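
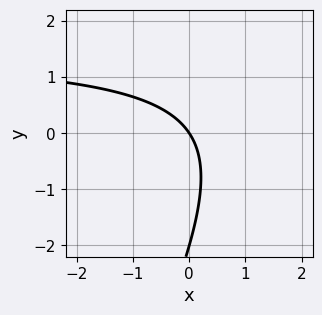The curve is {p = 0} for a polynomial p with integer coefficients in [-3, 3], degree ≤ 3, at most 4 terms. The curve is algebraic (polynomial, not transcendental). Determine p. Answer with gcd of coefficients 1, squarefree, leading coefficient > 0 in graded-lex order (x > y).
1. Degree: no degree-1 curve has this shape, so deg p = 2.
2. Reading off the gridlines: it meets the x-axis at x = 0 (among the integer gridlines); among the integer gridlines, it crosses the y-axis at y ∈ {-2, 0}.
3. Together with the visible shape, these determine p as stated.

2*x*y - y^2 - 3*x - 2*y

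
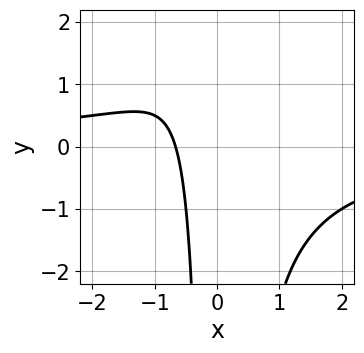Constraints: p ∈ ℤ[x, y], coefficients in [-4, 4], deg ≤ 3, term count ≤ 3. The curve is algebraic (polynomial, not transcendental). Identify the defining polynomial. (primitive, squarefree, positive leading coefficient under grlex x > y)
2*x^2*y + 3*x + 2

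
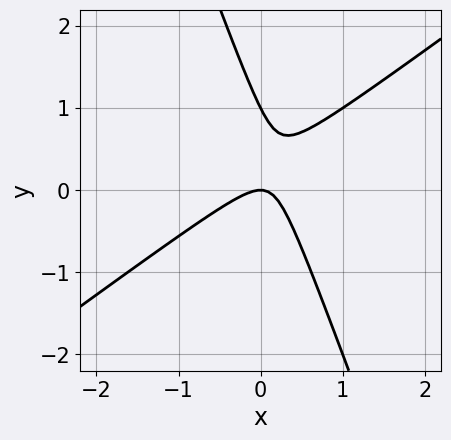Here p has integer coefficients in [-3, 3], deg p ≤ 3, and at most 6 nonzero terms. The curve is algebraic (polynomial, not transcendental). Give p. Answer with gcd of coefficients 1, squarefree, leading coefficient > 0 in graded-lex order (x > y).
2*x^2 - 2*x*y - y^2 + y

Degree: the shape is more complex than any degree-1 curve, so deg p = 2.
Against the integer gridlines: the y-axis gridline crossings are at y ∈ {0, 1}; it crosses the x-axis at the gridline x = 0.
Putting this together gives p.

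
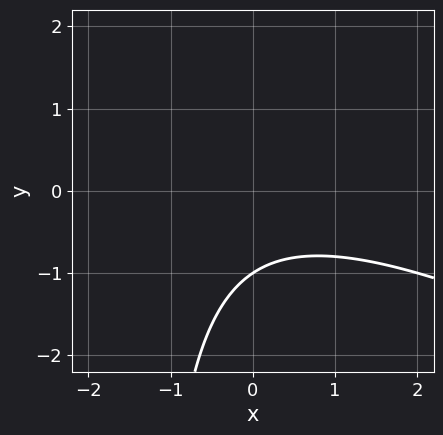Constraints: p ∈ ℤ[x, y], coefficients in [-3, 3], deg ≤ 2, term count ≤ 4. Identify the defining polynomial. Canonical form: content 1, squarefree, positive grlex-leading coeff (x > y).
x^2 + 2*x*y + 3*y + 3

First, degree: the shape is more complex than any degree-1 curve, so deg p = 2.
Next, observable constraints: it meets the y-axis at y = -1 (among the integer gridlines); no x-intercept at any integer in the box.
Finally, putting this together gives p.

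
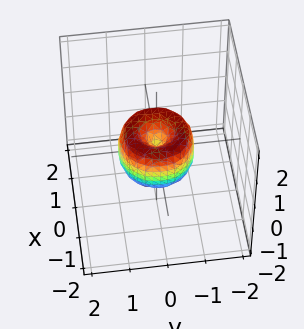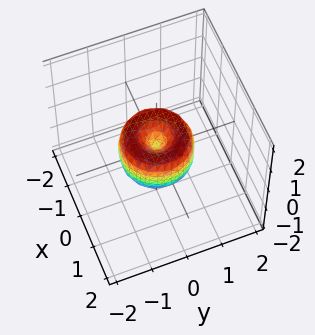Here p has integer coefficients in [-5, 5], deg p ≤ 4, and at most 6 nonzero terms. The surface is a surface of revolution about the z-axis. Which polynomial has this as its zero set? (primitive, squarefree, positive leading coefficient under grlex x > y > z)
2*x^4 + 4*x^2*y^2 + 2*y^4 - 2*x^2 - 2*y^2 + z^2

(a) Degree: the shape is more complex than any degree-3 surface, so deg p = 4.
(b) Symmetries: the surface is invariant under rotation about z: p = q(x² + y², z).
(c) Checking where it meets the axes: a circular section at z = 0 has radius exactly 1; one z-axis crossing is at z = 0; the x-axis gridline crossings are at x ∈ {-1, 0, 1}.
(d) The integer polynomial consistent with all of this is the stated p. Check: (0, -1, 0) on the y-axis lies on the surface, and p(0, -1, 0) = 0. ✓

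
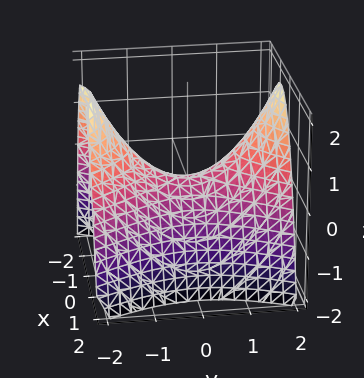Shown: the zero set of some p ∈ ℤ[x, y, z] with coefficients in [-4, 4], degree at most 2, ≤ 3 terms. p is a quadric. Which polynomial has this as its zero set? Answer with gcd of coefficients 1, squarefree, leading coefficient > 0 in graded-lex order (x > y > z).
First, degree: a hyperbolic paraboloid; a quadric, so deg p = 2.
Next, symmetries: the x ↦ −x reflection is a symmetry, so x appears only in even powers; the y ↦ −y reflection is a symmetry, so y appears only in even powers.
Next, reading off the gridlines: it crosses the x-axis at the gridline x = 0; one z-axis crossing is at z = 0.
Finally, matching integer coefficients to the picture gives p.

2*x^2 - y^2 + 2*z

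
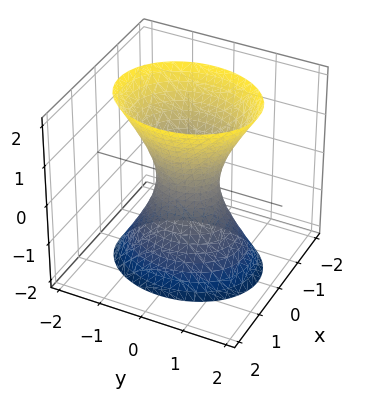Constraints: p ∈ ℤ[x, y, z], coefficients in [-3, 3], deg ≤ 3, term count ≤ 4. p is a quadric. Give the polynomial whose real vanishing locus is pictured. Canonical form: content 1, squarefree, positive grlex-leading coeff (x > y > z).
3*x^2 + 2*y^2 - z^2 - 1

First, the degree is 2 — an hourglass — one-sheet hyperboloid; a quadric.
Then, symmetries: it's symmetric under z → −z, forcing even powers of z; it's symmetric under x → −x, forcing even powers of x; it's symmetric under y → −y, forcing even powers of y.
Then, from the axis intercepts and sections: no z-intercept at any integer in the box.
Finally, together with the visible shape, these determine p as stated.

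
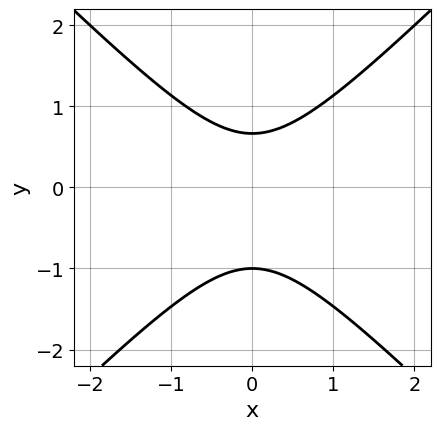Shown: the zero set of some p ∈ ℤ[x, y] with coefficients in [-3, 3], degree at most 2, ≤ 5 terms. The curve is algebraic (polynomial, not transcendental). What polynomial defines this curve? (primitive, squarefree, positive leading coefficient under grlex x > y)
3*x^2 - 3*y^2 - y + 2

First, the degree is 2 — no degree-1 curve has this shape.
Then, symmetries: the x ↦ −x reflection is a symmetry, so x appears only in even powers.
Next, checking where it meets the axes: one y-axis crossing is at y = -1; no x-intercept at any integer in the box.
Finally, assembling these constraints gives the stated polynomial.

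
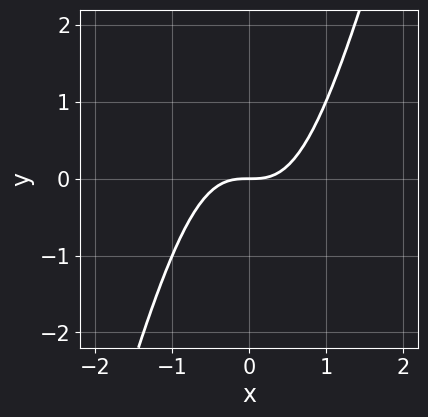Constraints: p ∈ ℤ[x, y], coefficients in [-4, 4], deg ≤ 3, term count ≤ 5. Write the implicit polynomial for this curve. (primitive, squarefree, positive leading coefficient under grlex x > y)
3*x^3 - x^2*y - 2*y

(a) Degree: no degree-2 curve has this shape, so deg p = 3.
(b) From the visible intercepts: it meets the x-axis at x = 0 (among the integer gridlines); it meets the y-axis at y = 0 (among the integer gridlines).
(c) Assembling these constraints gives the stated polynomial.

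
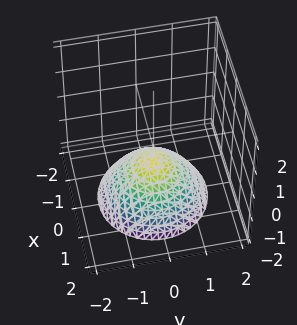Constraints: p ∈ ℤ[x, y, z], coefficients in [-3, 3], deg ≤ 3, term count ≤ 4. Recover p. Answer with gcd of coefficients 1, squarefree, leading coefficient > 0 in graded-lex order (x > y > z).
2*x^2 + 2*y^2 + 3*z + 2

First, the degree is 2 — a generic line meets the surface in up to 2 points.
Next, symmetries: the z-axis is an axis of rotation, so x and y enter only as x² + y².
Next, against the integer gridlines: the surface avoids every integer x-axis point in the box; no y-intercept at any integer in the box.
Finally, fitting integer coefficients to these (and the overall shape) gives p.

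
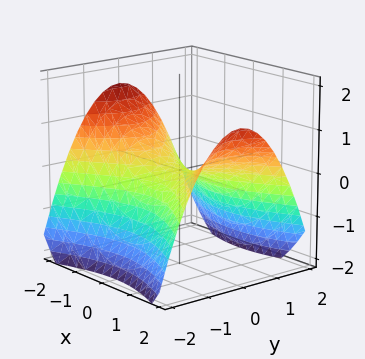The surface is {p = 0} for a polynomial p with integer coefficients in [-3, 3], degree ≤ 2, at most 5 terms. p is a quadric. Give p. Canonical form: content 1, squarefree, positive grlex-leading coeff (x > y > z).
deg p = 2.
Symmetries: it's symmetric under y → −y, forcing even powers of y; the x ↦ −x reflection is a symmetry, so x appears only in even powers.
From the axis intercepts and sections: it meets the y-axis at y = 0 (among the integer gridlines); it meets the x-axis at x = 0 (among the integer gridlines).
These observations pin down the coefficients.

x^2 - 2*y^2 - 3*z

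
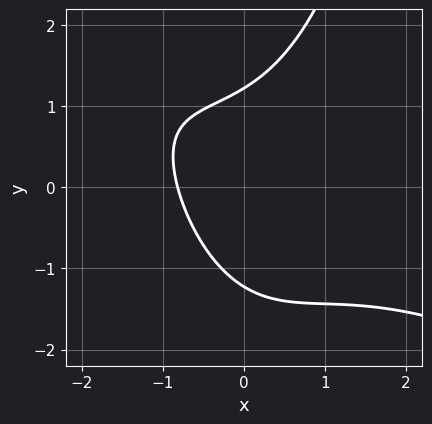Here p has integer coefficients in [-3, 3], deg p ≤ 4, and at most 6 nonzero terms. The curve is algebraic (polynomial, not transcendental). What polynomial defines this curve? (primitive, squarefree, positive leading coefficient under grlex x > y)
First, the degree is 3 — no degree-2 curve has this shape.
Finally, solving for integer coefficients yields p as stated.

x^3 + 2*x^2*y - 2*y^2 + 3*x + 3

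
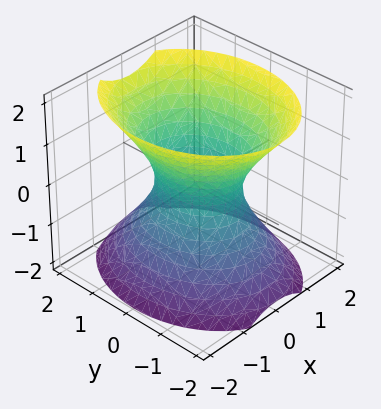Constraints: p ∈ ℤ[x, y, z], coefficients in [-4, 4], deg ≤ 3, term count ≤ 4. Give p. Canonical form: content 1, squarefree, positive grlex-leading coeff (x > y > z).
3*x^2 + 2*y^2 - 2*z^2 - 2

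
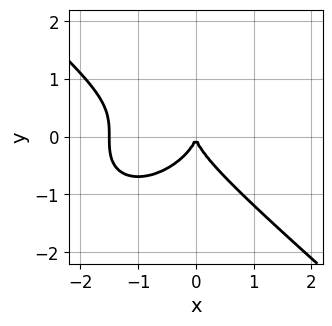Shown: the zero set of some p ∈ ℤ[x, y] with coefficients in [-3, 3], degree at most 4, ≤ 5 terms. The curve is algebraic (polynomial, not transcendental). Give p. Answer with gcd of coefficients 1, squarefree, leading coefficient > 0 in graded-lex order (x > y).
2*x^3 + 3*y^3 + 3*x^2

Degree: a generic line meets the curve in up to 3 points, so deg p = 3.
Reading off the gridlines: it crosses the y-axis at the gridline y = 0; it crosses the x-axis at the gridline x = 0.
Together with the visible shape, these determine p as stated.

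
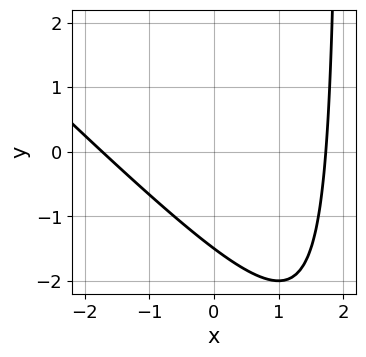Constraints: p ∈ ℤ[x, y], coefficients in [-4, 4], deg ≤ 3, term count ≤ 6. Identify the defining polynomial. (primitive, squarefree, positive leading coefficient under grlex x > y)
x^2 + x*y - 2*y - 3

Degree: the shape is more complex than any degree-1 curve, so deg p = 2.
Putting this together gives p.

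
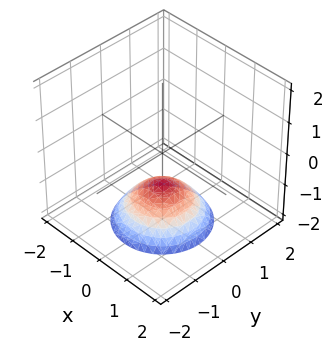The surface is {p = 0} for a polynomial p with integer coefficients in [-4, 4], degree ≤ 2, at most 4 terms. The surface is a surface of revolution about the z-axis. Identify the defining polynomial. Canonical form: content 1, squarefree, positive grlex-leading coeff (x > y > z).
Degree: no degree-1 surface has this shape, so deg p = 2.
Symmetries: every cross-section ⟂ z is a circle, so x, y appear only via x² + y².
Reading off the gridlines: a circular section at z = -2 has radius between 1 and 2; it crosses the z-axis at the gridline z = -1; the surface avoids every integer y-axis point in the box.
Together with the visible shape, these determine p as stated.

2*x^2 + 2*y^2 + 3*z + 3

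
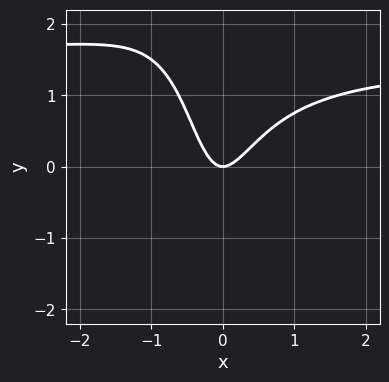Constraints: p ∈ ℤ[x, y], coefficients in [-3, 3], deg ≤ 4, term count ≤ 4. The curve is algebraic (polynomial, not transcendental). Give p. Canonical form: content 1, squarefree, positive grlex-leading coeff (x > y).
2*x^2*y - 3*x^2 + x*y + y

deg p = 3. No degree-2 curve has this shape.
Observable constraints: it meets the x-axis at x = 0 (among the integer gridlines); it meets the y-axis at y = 0 (among the integer gridlines).
Fitting integer coefficients to these (and the overall shape) gives p.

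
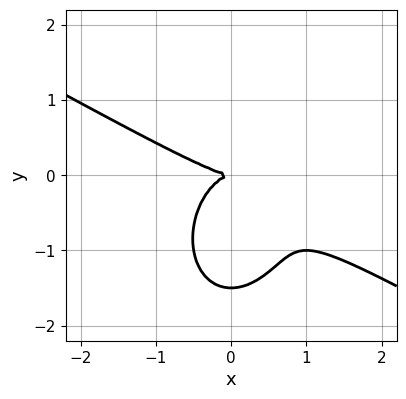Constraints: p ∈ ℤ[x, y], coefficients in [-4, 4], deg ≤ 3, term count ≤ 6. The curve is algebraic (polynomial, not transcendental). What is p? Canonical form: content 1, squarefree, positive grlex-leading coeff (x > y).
(a) deg p = 3. No degree-2 curve has this shape.
(b) From the visible intercepts: it meets the x-axis at x = 0 (among the integer gridlines); one y-axis crossing is at y = 0.
(c) Solving for integer coefficients yields p as stated.

2*x^3 + 3*x^2*y + 2*y^3 + 3*y^2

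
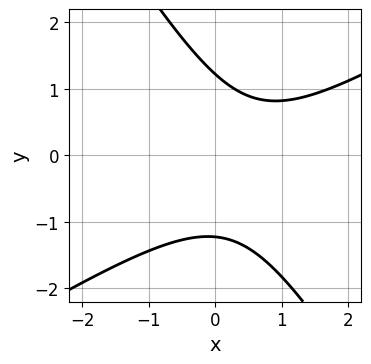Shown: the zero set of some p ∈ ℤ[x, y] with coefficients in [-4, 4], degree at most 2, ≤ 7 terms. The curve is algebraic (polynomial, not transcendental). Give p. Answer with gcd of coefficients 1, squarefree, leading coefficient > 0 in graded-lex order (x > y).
2*x^2 - 2*x*y - 2*y^2 - 2*x + 3

First, the degree is 2 — a generic line meets the curve in up to 2 points.
Then, checking where it meets the axes: the curve avoids every integer x-axis point in the box.
Finally, solving for integer coefficients yields p as stated.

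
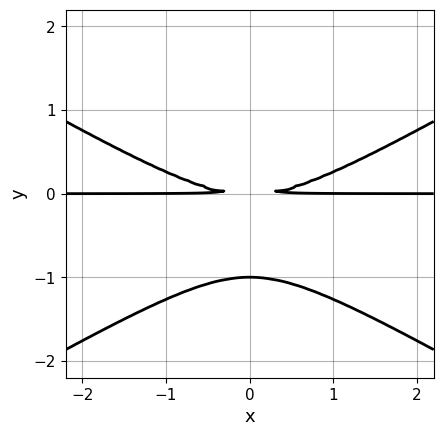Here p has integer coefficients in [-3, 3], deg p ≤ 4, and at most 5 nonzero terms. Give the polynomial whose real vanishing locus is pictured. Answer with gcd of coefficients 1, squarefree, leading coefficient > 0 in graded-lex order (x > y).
Degree: no degree-2 curve has this shape, so deg p = 3.
Symmetries: mirror symmetry x ↦ −x ⇒ only even powers of x.
Observable constraints: every point of the x-axis in the box is on the curve; it crosses the y-axis at the gridline y = -1.
The integer polynomial consistent with all of this is the stated p.

x^2*y - 3*y^3 - 3*y^2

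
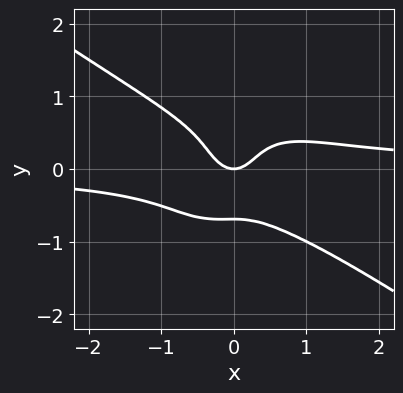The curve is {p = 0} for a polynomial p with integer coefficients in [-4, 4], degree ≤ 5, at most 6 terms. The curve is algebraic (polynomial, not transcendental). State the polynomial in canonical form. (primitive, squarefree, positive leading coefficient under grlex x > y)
3*x^3*y + 3*x^2*y^2 + 3*y^4 - 2*x^2 + y

(a) Degree: a generic line meets the curve in up to 4 points, so deg p = 4.
(b) From the axis intercepts and sections: it crosses the x-axis at the gridline x = 0; it meets the y-axis at y = 0 (among the integer gridlines).
(c) Solving for integer coefficients yields p as stated.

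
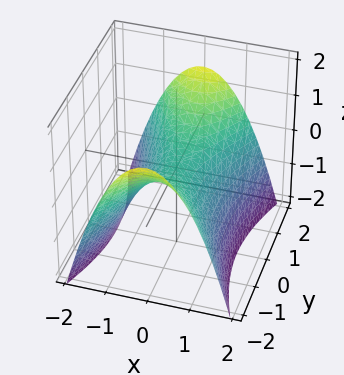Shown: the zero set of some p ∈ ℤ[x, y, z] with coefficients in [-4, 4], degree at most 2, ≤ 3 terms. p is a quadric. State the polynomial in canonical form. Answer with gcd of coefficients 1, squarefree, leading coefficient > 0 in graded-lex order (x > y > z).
First, the degree is 2 — a saddle surface; a quadric.
Next, symmetries: the y ↦ −y reflection is a symmetry, so y appears only in even powers; it's symmetric under x → −x, forcing even powers of x.
Next, against the integer gridlines: one z-axis crossing is at z = 0; it meets the x-axis at x = 0 (among the integer gridlines).
Finally, the integer polynomial consistent with all of this is the stated p.

3*x^2 - y^2 + 3*z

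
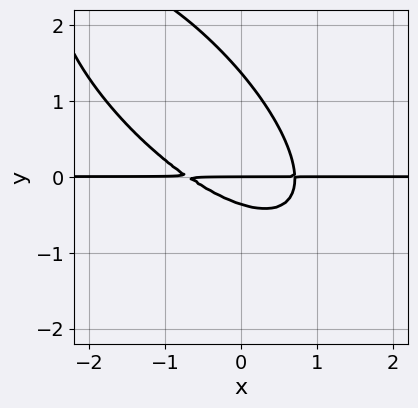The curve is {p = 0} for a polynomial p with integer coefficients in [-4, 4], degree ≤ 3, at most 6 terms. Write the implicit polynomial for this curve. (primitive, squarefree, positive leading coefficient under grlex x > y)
Degree: a generic line meets the curve in up to 3 points, so deg p = 3.
Against the integer gridlines: every point of the x-axis in the box is on the curve; it crosses the y-axis at the gridline y = 0.
Fitting integer coefficients to these (and the overall shape) gives p.

2*x^2*y + 3*x*y^2 + 2*y^3 - 2*y^2 - y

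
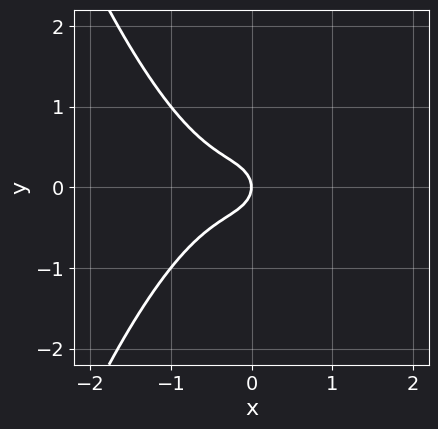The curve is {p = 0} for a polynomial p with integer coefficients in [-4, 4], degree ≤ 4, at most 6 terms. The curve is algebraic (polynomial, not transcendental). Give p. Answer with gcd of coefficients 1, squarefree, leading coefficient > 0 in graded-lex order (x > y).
2*x^3 + x^2 + 2*y^2 + x

(a) The degree is 3 — no degree-2 curve has this shape.
(b) Symmetries: mirror symmetry y ↦ −y ⇒ only even powers of y.
(c) Observable constraints: one x-axis crossing is at x = 0; one y-axis crossing is at y = 0.
(d) Fitting integer coefficients to these (and the overall shape) gives p.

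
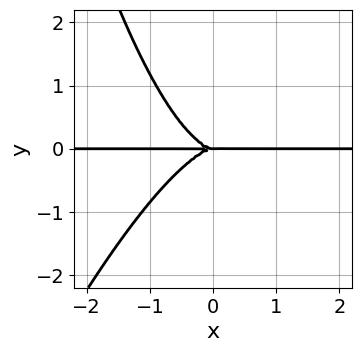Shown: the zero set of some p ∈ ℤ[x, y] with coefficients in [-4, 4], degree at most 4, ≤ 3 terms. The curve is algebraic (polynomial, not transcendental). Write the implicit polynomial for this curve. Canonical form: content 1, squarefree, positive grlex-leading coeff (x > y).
3*x^3*y - x^2*y^2 + 3*y^3

Degree: the shape is more complex than any degree-3 curve, so deg p = 4.
From the axis intercepts and sections: the visible x-axis segment lies entirely on the curve; it meets the y-axis at y = 0 (among the integer gridlines).
Fitting integer coefficients to these (and the overall shape) gives p.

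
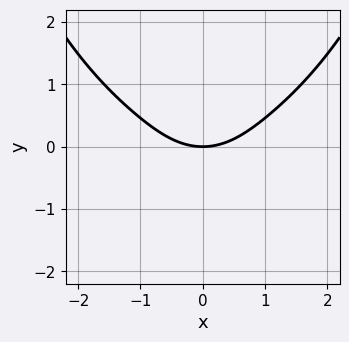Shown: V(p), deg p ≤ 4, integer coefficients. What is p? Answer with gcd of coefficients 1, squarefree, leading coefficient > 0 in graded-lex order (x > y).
x^2*y^2 - 3*y^3 + x^2 - 2*y

First, deg p = 4. A generic line meets the curve in up to 4 points.
Next, symmetries: the x ↦ −x reflection is a symmetry, so x appears only in even powers.
Next, against the integer gridlines: it crosses the x-axis at the gridline x = 0; it crosses the y-axis at the gridline y = 0.
Finally, matching integer coefficients to the picture gives p.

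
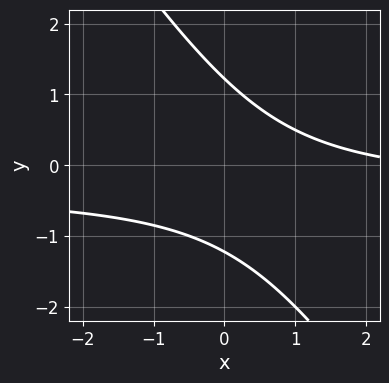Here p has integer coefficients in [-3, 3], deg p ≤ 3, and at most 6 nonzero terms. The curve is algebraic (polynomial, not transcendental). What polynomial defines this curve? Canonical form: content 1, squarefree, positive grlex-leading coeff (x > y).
(a) deg p = 2. A generic line meets the curve in up to 2 points.
(b) From the visible intercepts: no x-intercept at any integer in the box.
(c) The integer polynomial consistent with all of this is the stated p.

3*x*y + 2*y^2 + x - 3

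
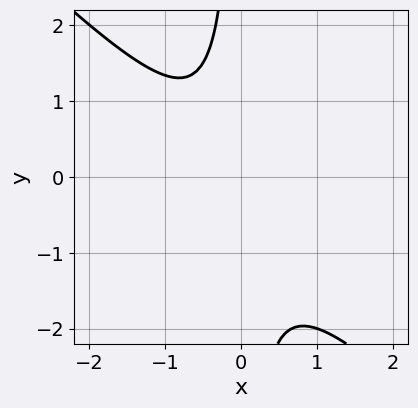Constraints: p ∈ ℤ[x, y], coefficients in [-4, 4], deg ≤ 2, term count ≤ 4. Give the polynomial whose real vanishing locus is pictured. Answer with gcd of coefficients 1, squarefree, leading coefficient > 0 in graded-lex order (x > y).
3*x^2 + 3*x*y + x + 2

First, the degree is 2 — the shape is more complex than any degree-1 curve.
Then, observable constraints: no y-intercept at any integer in the box; the curve avoids every integer x-axis point in the box.
Finally, putting this together gives p.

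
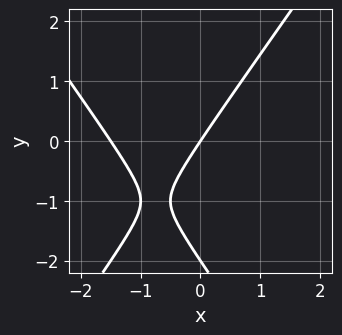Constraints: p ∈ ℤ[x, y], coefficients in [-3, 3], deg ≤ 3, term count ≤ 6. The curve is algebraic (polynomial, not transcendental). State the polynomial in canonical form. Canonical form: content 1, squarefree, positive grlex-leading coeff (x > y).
2*x^2 - y^2 + 3*x - 2*y

(a) Degree: the shape is more complex than any degree-1 curve, so deg p = 2.
(b) Checking where it meets the axes: it meets the x-axis at x = 0 (among the integer gridlines); the y-axis gridline crossings are at y ∈ {-2, 0}.
(c) Together with the visible shape, these determine p as stated.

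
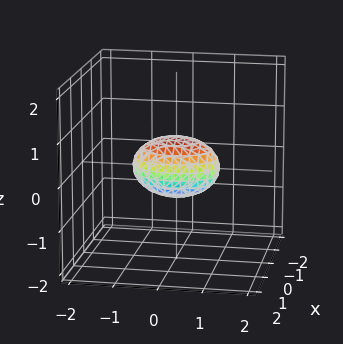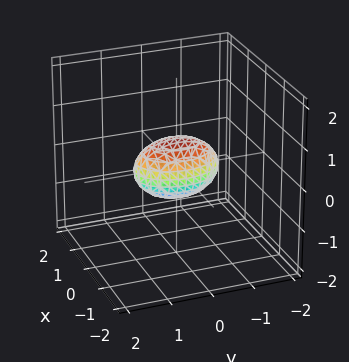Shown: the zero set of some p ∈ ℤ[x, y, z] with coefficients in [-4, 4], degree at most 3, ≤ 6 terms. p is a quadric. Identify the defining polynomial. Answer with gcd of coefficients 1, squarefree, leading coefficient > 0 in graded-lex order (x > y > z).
The degree is 2 — bounded and convex; a quadric.
Symmetries: mirror symmetry y ↦ −y ⇒ only even powers of y; it's symmetric under z → −z, forcing even powers of z; the x ↦ −x reflection is a symmetry, so x appears only in even powers.
Observable constraints: among the integer gridlines, it crosses the y-axis at y ∈ {-1, 1}.
Together with the visible shape, these determine p as stated.

2*x^2 + y^2 + 2*z^2 - 1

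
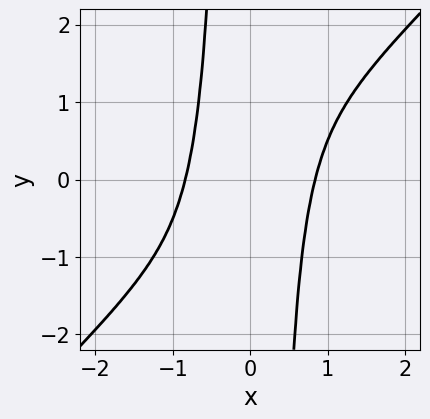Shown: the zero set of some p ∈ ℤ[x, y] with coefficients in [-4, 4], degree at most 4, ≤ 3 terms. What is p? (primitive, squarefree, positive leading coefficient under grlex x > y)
2*x^4 - 2*x^3*y - 1

(a) The degree is 4 — a generic line meets the curve in up to 4 points.
(b) From the visible intercepts: no y-intercept at any integer in the box.
(c) Matching integer coefficients to the picture gives p.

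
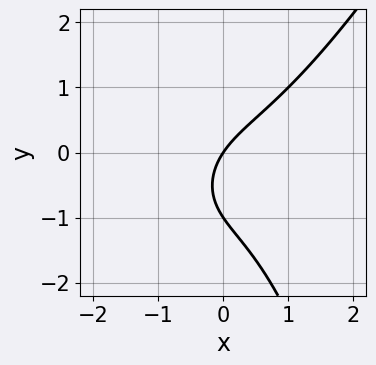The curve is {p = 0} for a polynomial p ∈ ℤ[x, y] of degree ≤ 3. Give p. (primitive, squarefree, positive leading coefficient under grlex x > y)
2*x^3 - x^2*y - 2*y^2 + 3*x - 2*y

First, deg p = 3. The shape is more complex than any degree-2 curve.
Next, from the visible intercepts: it crosses the x-axis at the gridline x = 0; the y-axis gridline crossings are at y ∈ {-1, 0}.
Finally, these observations pin down the coefficients.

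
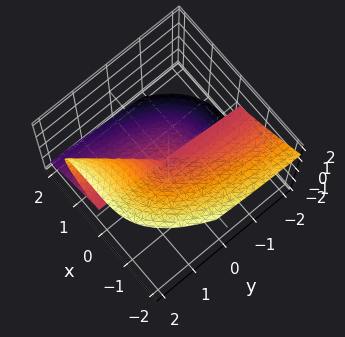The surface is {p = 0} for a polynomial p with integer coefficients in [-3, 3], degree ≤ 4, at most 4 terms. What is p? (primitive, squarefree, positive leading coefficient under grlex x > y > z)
(a) The degree is 3 — a generic line meets the surface in up to 3 points.
(b) Checking where it meets the axes: every point of the y-axis in the box is on the surface; it crosses the x-axis at the gridline x = 0; one z-axis crossing is at z = 0.
(c) Solving for integer coefficients yields p as stated.

2*x^3 - 3*y*z^2 + 3*z^3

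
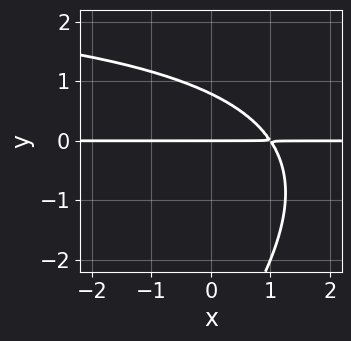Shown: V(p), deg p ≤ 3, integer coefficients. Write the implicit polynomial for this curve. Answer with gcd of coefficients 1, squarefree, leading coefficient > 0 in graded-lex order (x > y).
x*y^2 - y^3 - 3*x*y - 3*y^2 + 3*y

1. deg p = 3. No degree-2 curve has this shape.
2. From the axis intercepts and sections: one y-axis crossing is at y = 0; every point of the x-axis in the box is on the curve.
3. Solving for integer coefficients yields p as stated.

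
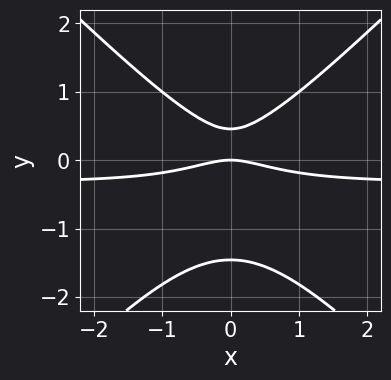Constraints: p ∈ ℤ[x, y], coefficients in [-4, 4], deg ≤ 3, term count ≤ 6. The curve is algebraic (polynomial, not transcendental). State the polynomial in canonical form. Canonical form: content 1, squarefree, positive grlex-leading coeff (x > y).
deg p = 3. A generic line meets the curve in up to 3 points.
Symmetries: mirror symmetry x ↦ −x ⇒ only even powers of x.
Reading off the gridlines: it meets the y-axis at y = 0 (among the integer gridlines); it crosses the x-axis at the gridline x = 0.
Matching integer coefficients to the picture gives p.

3*x^2*y - 3*y^3 + x^2 - 3*y^2 + 2*y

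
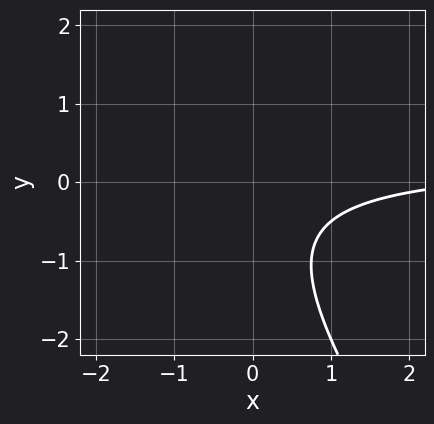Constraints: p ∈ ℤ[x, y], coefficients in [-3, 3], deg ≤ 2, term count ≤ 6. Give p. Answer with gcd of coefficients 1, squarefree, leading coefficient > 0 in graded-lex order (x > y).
3*x*y + 2*y^2 - x + 2*y + 3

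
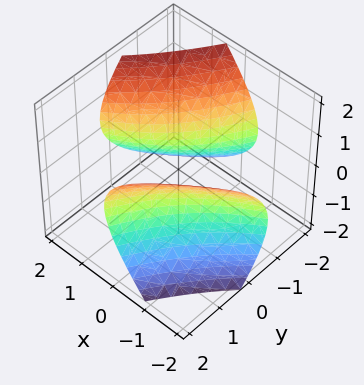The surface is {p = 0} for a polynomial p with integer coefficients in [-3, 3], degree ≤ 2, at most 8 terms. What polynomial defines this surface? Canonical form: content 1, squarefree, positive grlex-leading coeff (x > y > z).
1. I count 2 distinct pieces. They look like related sheets of one shape, so recover p as a whole.
2. deg p = 2. No degree-1 surface has this shape.
3. From the axis intercepts and sections: the surface avoids every integer z-axis point in the box.
4. The integer polynomial consistent with all of this is the stated p.

x^2 - 3*x*y + x*z + y^2 - 2*z^2 - 2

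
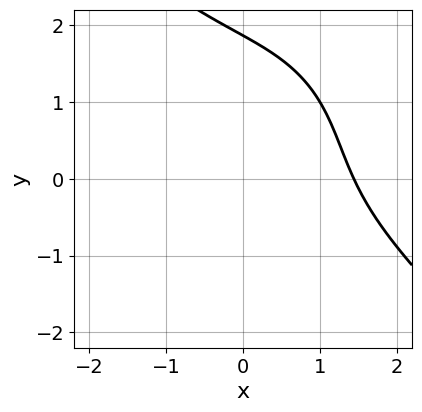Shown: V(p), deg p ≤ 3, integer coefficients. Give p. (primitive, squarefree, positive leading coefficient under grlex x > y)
First, the degree is 3 — no degree-2 curve has this shape.
Finally, matching integer coefficients to the picture gives p.

x^3 + y^3 + 2*x*y - y^2 - 3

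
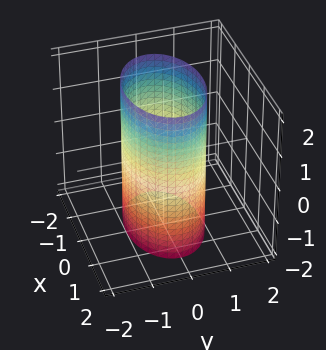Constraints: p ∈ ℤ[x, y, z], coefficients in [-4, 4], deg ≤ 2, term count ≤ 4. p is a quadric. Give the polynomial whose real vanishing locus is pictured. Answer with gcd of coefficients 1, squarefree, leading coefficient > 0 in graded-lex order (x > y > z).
x^2 + 2*y^2 - 2

1. Degree: a cylinder; a quadric, so deg p = 2.
2. Symmetries: the x ↦ −x reflection is a symmetry, so x appears only in even powers; mirror symmetry z ↦ −z ⇒ only even powers of z; mirror symmetry y ↦ −y ⇒ only even powers of y.
3. From the axis intercepts and sections: the y-axis gridline crossings are at y ∈ {-1, 1}; the surface avoids every integer z-axis point in the box.
4. Matching integer coefficients to the picture gives p.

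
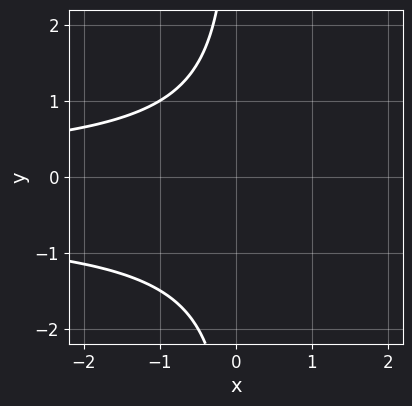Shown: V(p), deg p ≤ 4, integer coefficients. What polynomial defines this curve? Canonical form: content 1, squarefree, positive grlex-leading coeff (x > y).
deg p = 3. A generic line meets the curve in up to 3 points.
Reading off the gridlines: no y-intercept at any integer in the box; the curve avoids every integer x-axis point in the box.
Fitting integer coefficients to these (and the overall shape) gives p.

2*x*y^2 + x*y + 3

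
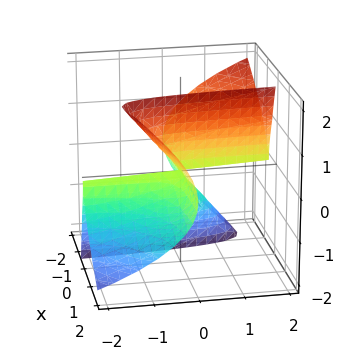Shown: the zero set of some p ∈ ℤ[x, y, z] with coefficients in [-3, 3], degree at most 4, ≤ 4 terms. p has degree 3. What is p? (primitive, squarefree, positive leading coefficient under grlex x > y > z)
3*x^2*y + 3*x*z^2 - z^3

First, deg p = 3.
Next, checking where it meets the axes: the visible y-axis segment lies entirely on the surface; one z-axis crossing is at z = 0; every point of the x-axis in the box is on the surface.
Finally, the integer polynomial consistent with all of this is the stated p.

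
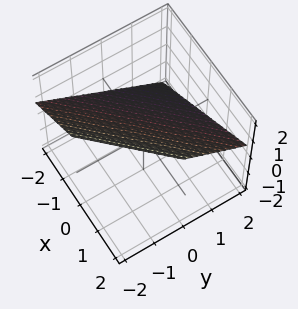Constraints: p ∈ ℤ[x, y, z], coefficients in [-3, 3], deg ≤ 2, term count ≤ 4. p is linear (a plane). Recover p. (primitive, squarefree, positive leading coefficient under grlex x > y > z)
2*x - 2*y - 3*z + 2

Degree: every cross-section is a straight line — this is a plane, so deg p = 1.
Reading off the gridlines: it crosses the y-axis at the gridline y = 1; it crosses the x-axis at the gridline x = -1.
Assembling these constraints gives the stated polynomial.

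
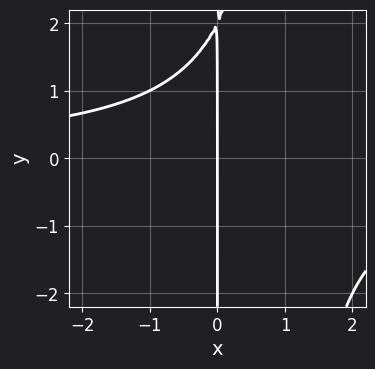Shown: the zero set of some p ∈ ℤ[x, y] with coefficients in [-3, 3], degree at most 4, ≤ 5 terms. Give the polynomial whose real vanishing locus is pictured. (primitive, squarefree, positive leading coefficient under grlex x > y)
Degree: the shape is more complex than any degree-2 curve, so deg p = 3.
Observable constraints: every point of the y-axis in the box is on the curve; it crosses the x-axis at the gridline x = 0.
Putting this together gives p.

x^2*y - x*y + 2*x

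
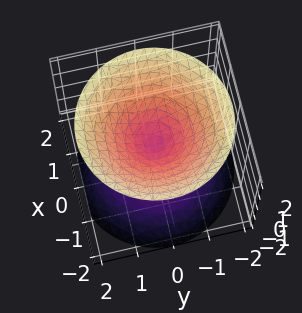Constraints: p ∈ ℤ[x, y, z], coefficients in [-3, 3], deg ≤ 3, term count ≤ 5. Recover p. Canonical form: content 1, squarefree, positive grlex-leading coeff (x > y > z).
x^2 + y^2 - z^2

1. The picture has 2 separate pieces.
2. The degree is 2 — two nappes meeting at a single point; a quadric.
3. Symmetries: mirror symmetry z ↦ −z ⇒ only even powers of z; rotational symmetry about the z-axis ⇒ p depends on x, y only through x² + y².
4. Against the integer gridlines: it crosses the z-axis at the gridline z = 0; a circular section at z = 1 has radius exactly 1.
5. These observations pin down the coefficients.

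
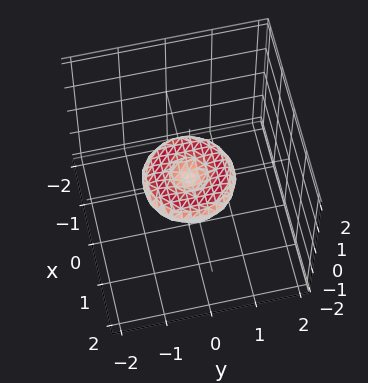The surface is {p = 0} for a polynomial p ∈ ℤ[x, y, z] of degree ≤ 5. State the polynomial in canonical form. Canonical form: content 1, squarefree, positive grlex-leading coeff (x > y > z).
x^4 + 2*x^2*y^2 + y^4 - x^2 - y^2 + 3*z^2

(a) Degree: the shape is more complex than any degree-3 surface, so deg p = 4.
(b) Symmetries: the z-axis is an axis of rotation, so x and y enter only as x² + y².
(c) From the visible intercepts: the x-axis gridline crossings are at x ∈ {-1, 0, 1}; it meets the z-axis at z = 0 (among the integer gridlines).
(d) Solving for integer coefficients yields p as stated. Check: (0, 1, 0) on the y-axis lies on the surface, and p(0, 1, 0) = 0. ✓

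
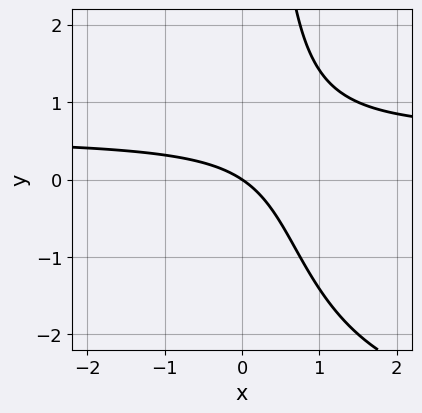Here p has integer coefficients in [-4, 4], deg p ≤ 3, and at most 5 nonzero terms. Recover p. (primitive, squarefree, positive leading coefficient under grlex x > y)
x*y^2 + 3*x*y - 2*x - 3*y

1. Degree: the shape is more complex than any degree-2 curve, so deg p = 3.
2. Observable constraints: it meets the y-axis at y = 0 (among the integer gridlines); one x-axis crossing is at x = 0.
3. The integer polynomial consistent with all of this is the stated p.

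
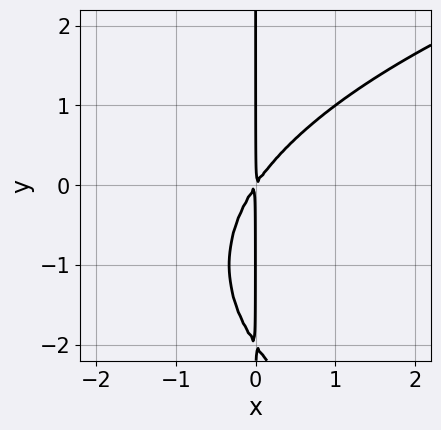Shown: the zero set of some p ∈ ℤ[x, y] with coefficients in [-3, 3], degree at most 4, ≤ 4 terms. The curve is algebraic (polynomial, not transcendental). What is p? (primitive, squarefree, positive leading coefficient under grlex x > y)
x*y^2 - 3*x^2 + 2*x*y

1. Degree: no degree-2 curve has this shape, so deg p = 3.
2. Observable constraints: every point of the y-axis in the box is on the curve.
3. Fitting integer coefficients to these (and the overall shape) gives p.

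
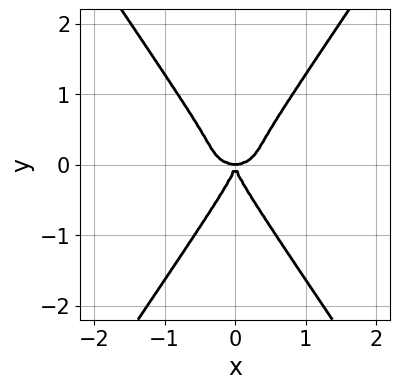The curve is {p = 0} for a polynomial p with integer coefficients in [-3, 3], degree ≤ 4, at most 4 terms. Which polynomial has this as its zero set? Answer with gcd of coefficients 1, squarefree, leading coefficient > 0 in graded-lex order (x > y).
3*x^4 + 3*x^2*y^2 - 2*y^4 - 2*x^2*y

First, degree: the shape is more complex than any degree-3 curve, so deg p = 4.
Next, symmetries: mirror symmetry x ↦ −x ⇒ only even powers of x.
Next, checking where it meets the axes: one y-axis crossing is at y = 0; one x-axis crossing is at x = 0.
Finally, matching integer coefficients to the picture gives p.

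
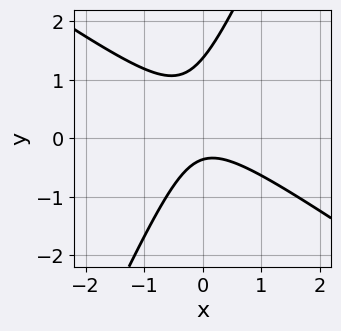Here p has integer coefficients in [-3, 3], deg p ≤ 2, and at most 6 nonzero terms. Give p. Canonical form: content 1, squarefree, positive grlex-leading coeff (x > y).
3*x^2 + 3*x*y - 2*y^2 + 2*y + 1

(a) The degree is 2 — the shape is more complex than any degree-1 curve.
(b) Reading off the gridlines: it misses every integer gridline on the x-axis.
(c) These observations pin down the coefficients.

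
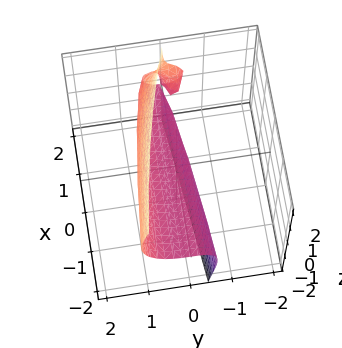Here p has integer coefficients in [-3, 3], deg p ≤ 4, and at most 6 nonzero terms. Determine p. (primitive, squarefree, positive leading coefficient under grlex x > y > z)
3*y^3 + 3*y*z^2 + x*z - 3*y*z - 2*z

1. Degree: no degree-2 surface has this shape, so deg p = 3.
2. From the visible intercepts: it crosses the z-axis at the gridline z = 0; every point of the x-axis in the box is on the surface.
3. Fitting integer coefficients to these (and the overall shape) gives p.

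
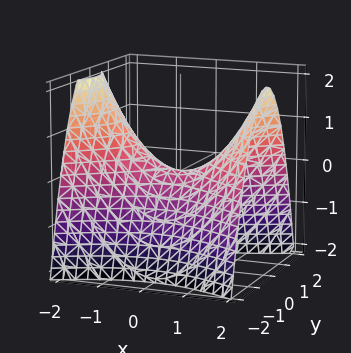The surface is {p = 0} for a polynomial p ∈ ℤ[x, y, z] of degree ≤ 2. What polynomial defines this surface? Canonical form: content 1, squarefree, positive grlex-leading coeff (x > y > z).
x^2 - 2*y^2 - 2*z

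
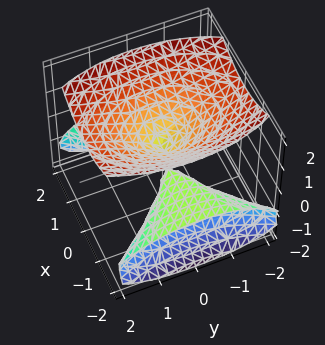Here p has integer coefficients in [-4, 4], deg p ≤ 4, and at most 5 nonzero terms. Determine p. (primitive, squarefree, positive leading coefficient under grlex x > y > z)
First, the picture has 3 separate pieces. They look like related sheets of one shape, so recover p as a whole.
Then, deg p = 3. The shape is more complex than any degree-2 surface.
Then, against the integer gridlines: every point of the x-axis in the box is on the surface.
Finally, fitting integer coefficients to these (and the overall shape) gives p.

3*x^2*z - 3*z^3 + 2*y^2 + z^2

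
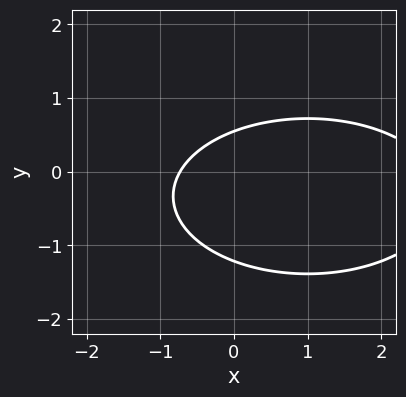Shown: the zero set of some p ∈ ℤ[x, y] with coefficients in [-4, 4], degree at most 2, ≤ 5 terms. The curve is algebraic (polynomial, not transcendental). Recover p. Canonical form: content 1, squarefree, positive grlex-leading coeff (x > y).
x^2 + 3*y^2 - 2*x + 2*y - 2

(a) The degree is 2 — no degree-1 curve has this shape.
(b) Solving for integer coefficients yields p as stated.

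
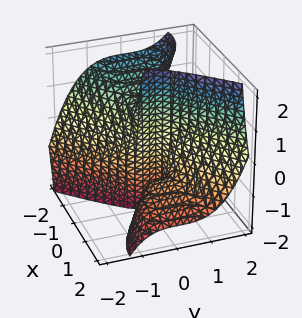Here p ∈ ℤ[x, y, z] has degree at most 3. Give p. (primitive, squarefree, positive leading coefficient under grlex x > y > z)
First, deg p = 3. No degree-2 surface has this shape.
Then, checking where it meets the axes: it meets the y-axis at y = 0 (among the integer gridlines); the visible z-axis segment lies entirely on the surface; one x-axis crossing is at x = 0.
Finally, the integer polynomial consistent with all of this is the stated p.

2*x^3 + 3*x^2*z - 3*y^3 + y^2 + x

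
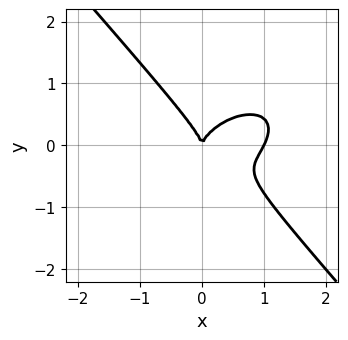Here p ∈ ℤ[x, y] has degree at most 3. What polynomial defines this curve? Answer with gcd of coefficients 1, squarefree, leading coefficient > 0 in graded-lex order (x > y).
1. deg p = 3. The shape is more complex than any degree-2 curve.
2. Reading off the gridlines: one y-axis crossing is at y = 0; the x-axis gridline crossings are at x ∈ {0, 1}.
3. Assembling these constraints gives the stated polynomial.

2*x^3 - x^2*y + x*y^2 + 3*y^3 - 2*x^2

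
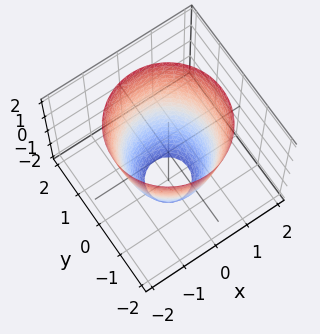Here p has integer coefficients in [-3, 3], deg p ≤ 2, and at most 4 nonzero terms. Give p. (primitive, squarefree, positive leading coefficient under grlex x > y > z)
2*x^2 + 2*y^2 - z - 3

Degree: no degree-1 surface has this shape, so deg p = 2.
By symmetry, every cross-section ⟂ z is a circle, so x, y appear only via x² + y².
Checking where it meets the axes: a circular section at z = -2 has radius between 0 and 1; it misses every integer gridline on the z-axis.
The integer polynomial consistent with all of this is the stated p.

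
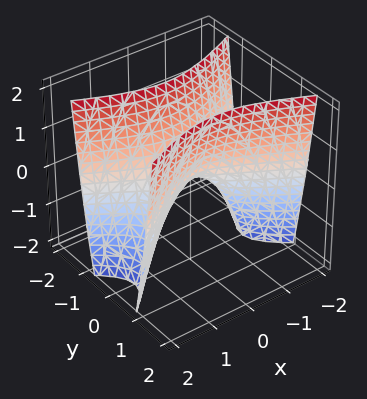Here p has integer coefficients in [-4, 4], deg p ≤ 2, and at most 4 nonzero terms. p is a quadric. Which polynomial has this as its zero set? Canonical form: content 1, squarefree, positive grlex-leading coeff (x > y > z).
(a) Degree: a saddle surface; a quadric, so deg p = 2.
(b) Symmetries: the y ↦ −y reflection is a symmetry, so y appears only in even powers; mirror symmetry x ↦ −x ⇒ only even powers of x.
(c) Checking where it meets the axes: it meets the z-axis at z = 0 (among the integer gridlines); it crosses the x-axis at the gridline x = 0.
(d) Solving for integer coefficients yields p as stated.

x^2 - 3*y^2 + z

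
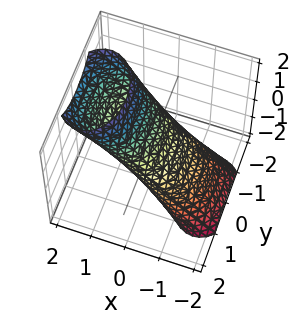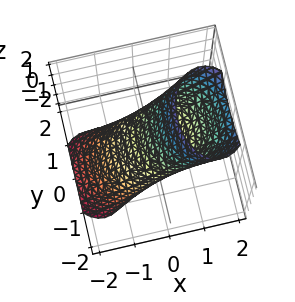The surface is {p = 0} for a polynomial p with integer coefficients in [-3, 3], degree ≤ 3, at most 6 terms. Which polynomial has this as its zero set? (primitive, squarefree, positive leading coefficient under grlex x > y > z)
2*x^2 - 3*x*z + y^2 + z^2 - 1

deg p = 2. The shape is more complex than any degree-1 surface.
Observable constraints: the y-axis gridline crossings are at y ∈ {-1, 1}; among the integer gridlines, it crosses the z-axis at z ∈ {-1, 1}.
These observations pin down the coefficients.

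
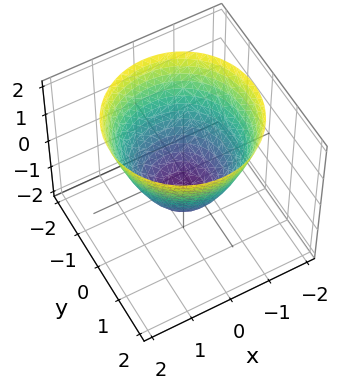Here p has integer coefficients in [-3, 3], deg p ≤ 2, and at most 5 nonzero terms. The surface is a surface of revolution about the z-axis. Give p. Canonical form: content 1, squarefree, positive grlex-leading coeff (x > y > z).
1. The degree is 2 — a generic line meets the surface in up to 2 points.
2. By symmetry, the surface is invariant under rotation about z: p = q(x² + y², z).
3. From the axis intercepts and sections: among the integer gridlines, it crosses the x-axis at x ∈ {-1, 1}; a circular section at z = 0 has radius exactly 1.
4. These observations pin down the coefficients. Check: (0, 1, 0) on the y-axis lies on the surface, and p(0, 1, 0) = 0. ✓

x^2 + y^2 - z - 1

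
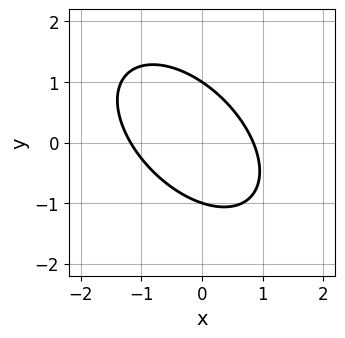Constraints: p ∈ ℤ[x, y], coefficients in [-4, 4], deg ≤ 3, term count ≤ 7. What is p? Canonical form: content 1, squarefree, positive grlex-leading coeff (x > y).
3*x^2 + 3*x*y + 3*y^2 + x - 3

(a) The degree is 2 — the shape is more complex than any degree-1 curve.
(b) Against the integer gridlines: the y-axis gridline crossings are at y ∈ {-1, 1}.
(c) The integer polynomial consistent with all of this is the stated p.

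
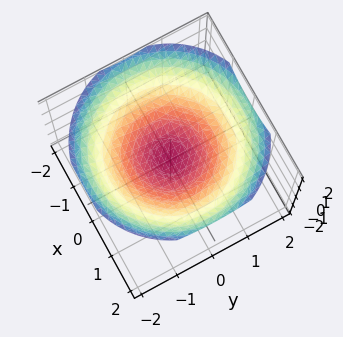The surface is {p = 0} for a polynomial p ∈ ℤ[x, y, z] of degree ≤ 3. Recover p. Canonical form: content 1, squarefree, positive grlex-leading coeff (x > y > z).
x^2 + y^2 - 3*z + 1

Degree: no degree-1 surface has this shape, so deg p = 2.
Symmetries: rotational symmetry about the z-axis ⇒ p depends on x, y only through x² + y².
From the axis intercepts and sections: the surface avoids every integer x-axis point in the box; no y-intercept at any integer in the box.
Matching integer coefficients to the picture gives p.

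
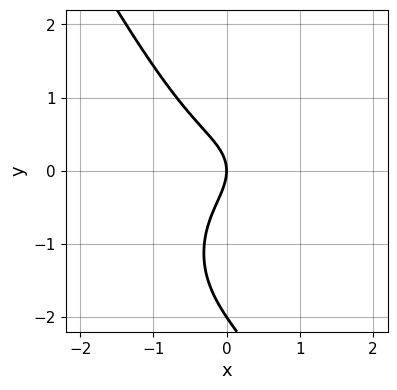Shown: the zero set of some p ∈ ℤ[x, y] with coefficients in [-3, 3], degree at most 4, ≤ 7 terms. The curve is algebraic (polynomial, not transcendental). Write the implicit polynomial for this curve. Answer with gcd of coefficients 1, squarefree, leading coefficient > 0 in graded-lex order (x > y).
First, degree: a generic line meets the curve in up to 3 points, so deg p = 3.
Then, observable constraints: among the integer gridlines, it crosses the y-axis at y ∈ {-2, 0}; it crosses the x-axis at the gridline x = 0.
Finally, fitting integer coefficients to these (and the overall shape) gives p.

3*x^3 + x*y^2 + y^3 + 2*y^2 + 2*x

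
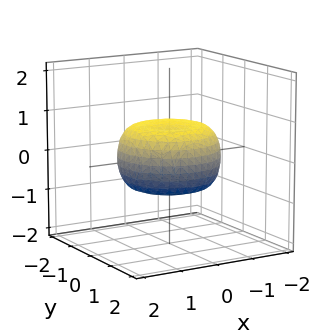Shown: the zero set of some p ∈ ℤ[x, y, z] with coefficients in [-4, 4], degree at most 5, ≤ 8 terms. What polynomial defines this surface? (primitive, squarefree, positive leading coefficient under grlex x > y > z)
x^4 + 2*x^2*y^2 + y^4 - x^2 - y^2 + 2*z^2 - 1

1. deg p = 4. A generic line meets the surface in up to 4 points.
2. By symmetry, every cross-section ⟂ z is a circle, so x, y appear only via x² + y².
3. Against the integer gridlines: a circular section at z = 0 has radius between 1 and 2.
4. Fitting integer coefficients to these (and the overall shape) gives p.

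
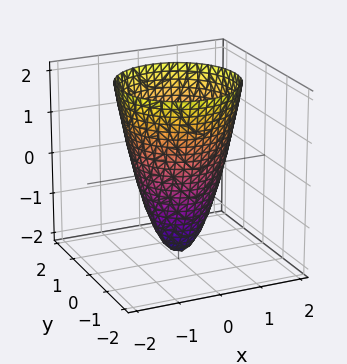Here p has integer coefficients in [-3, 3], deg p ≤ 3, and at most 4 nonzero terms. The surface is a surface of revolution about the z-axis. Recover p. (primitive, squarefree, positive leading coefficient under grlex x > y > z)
2*x^2 + 2*y^2 - z - 2

1. Degree: the shape is more complex than any degree-1 surface, so deg p = 2.
2. Symmetries: every cross-section ⟂ z is a circle, so x, y appear only via x² + y².
3. From the visible intercepts: among the integer gridlines, it crosses the x-axis at x ∈ {-1, 1}; the y-axis gridline crossings are at y ∈ {-1, 1}; a circular section at z = -1 has radius between 0 and 1.
4. Assembling these constraints gives the stated polynomial. Check: (0, 0, -2) on the z-axis lies on the surface, and p(0, 0, -2) = 0. ✓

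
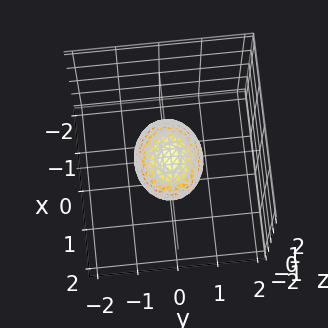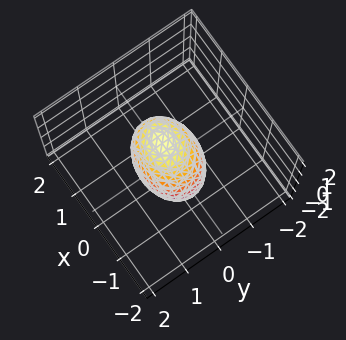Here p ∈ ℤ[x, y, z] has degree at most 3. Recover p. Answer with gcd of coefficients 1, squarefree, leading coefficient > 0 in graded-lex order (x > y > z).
2*x^2 - x*z + 3*y^2 + 2*z^2 - 2

deg p = 2. A generic line meets the surface in up to 2 points.
Checking where it meets the axes: among the integer gridlines, it crosses the x-axis at x ∈ {-1, 1}; the z-axis gridline crossings are at z ∈ {-1, 1}.
These observations pin down the coefficients.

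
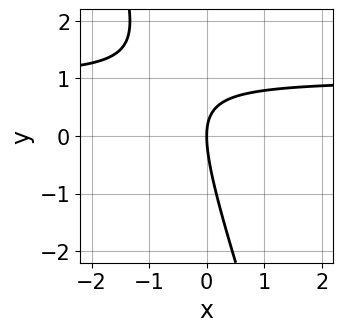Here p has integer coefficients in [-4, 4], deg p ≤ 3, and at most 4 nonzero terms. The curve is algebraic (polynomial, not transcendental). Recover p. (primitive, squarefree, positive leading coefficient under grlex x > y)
(a) Degree: a generic line meets the curve in up to 2 points, so deg p = 2.
(b) From the visible intercepts: one x-axis crossing is at x = 0; it crosses the y-axis at the gridline y = 0.
(c) Putting this together gives p.

3*x*y + y^2 - 3*x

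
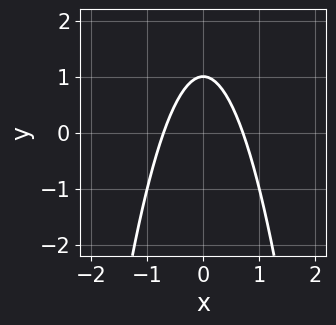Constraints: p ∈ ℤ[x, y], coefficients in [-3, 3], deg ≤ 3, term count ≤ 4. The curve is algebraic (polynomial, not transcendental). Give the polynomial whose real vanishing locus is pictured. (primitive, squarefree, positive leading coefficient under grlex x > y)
2*x^2 + y - 1

First, the degree is 2 — the shape is more complex than any degree-1 curve.
Then, symmetries: mirror symmetry x ↦ −x ⇒ only even powers of x.
Then, from the visible intercepts: it meets the y-axis at y = 1 (among the integer gridlines).
Finally, matching integer coefficients to the picture gives p.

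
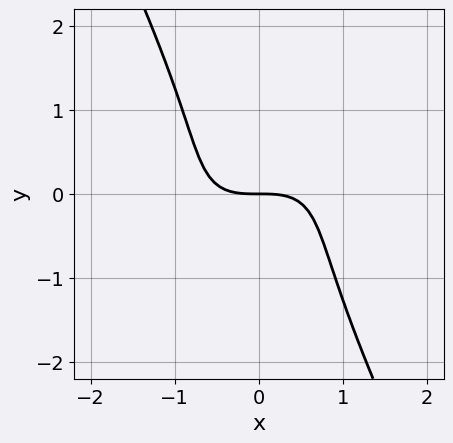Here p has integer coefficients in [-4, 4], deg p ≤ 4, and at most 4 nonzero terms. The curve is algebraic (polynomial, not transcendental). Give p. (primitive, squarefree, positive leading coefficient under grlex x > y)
2*x^3 - 3*x^2*y + y^3 + 3*y

1. deg p = 3. A generic line meets the curve in up to 3 points.
2. From the axis intercepts and sections: it meets the x-axis at x = 0 (among the integer gridlines); it meets the y-axis at y = 0 (among the integer gridlines).
3. Assembling these constraints gives the stated polynomial.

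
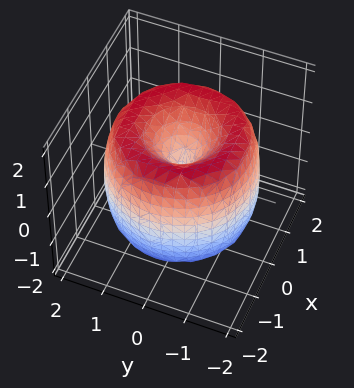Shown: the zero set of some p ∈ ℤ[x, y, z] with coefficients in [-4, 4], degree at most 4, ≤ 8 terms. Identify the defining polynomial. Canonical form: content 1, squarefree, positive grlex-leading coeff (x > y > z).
First, degree: no degree-3 surface has this shape, so deg p = 4.
Then, by symmetry, every cross-section ⟂ z is a circle, so x, y appear only via x² + y².
Then, observable constraints: it crosses the z-axis at the gridline z = 0; it meets the x-axis at x = 0 (among the integer gridlines); a circular section at z = 0 has radius between 1 and 2.
Finally, fitting integer coefficients to these (and the overall shape) gives p.

x^4 + 2*x^2*y^2 + y^4 - 3*x^2 - 3*y^2 + z^2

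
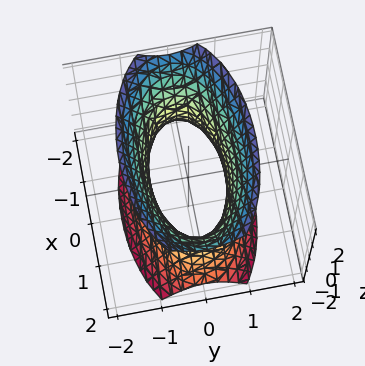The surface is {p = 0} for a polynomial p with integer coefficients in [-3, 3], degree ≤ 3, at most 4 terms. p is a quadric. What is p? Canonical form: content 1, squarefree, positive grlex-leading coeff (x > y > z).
The degree is 2 — an hourglass — one-sheet hyperboloid; a quadric.
Symmetries: the z ↦ −z reflection is a symmetry, so z appears only in even powers; the y ↦ −y reflection is a symmetry, so y appears only in even powers; it's symmetric under x → −x, forcing even powers of x.
Checking where it meets the axes: it misses every integer gridline on the z-axis.
Assembling these constraints gives the stated polynomial.

x^2 + 3*y^2 - z^2 - 2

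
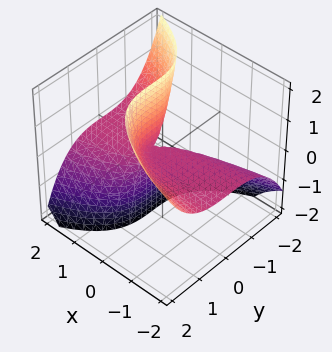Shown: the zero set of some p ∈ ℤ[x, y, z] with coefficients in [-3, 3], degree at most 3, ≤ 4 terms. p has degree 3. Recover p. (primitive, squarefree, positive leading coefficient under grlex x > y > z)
y^3 + 3*x*z - z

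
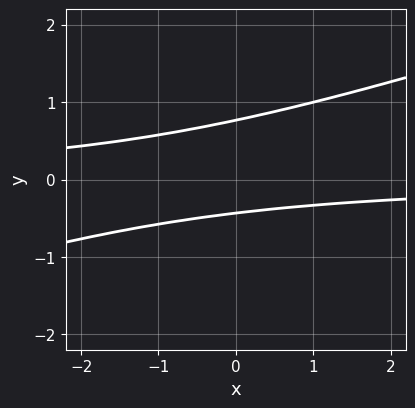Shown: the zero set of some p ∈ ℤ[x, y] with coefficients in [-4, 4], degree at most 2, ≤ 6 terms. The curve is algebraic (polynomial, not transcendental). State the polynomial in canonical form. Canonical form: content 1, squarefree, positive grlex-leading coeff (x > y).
(a) The degree is 2 — a generic line meets the curve in up to 2 points.
(b) From the axis intercepts and sections: the curve avoids every integer x-axis point in the box.
(c) These observations pin down the coefficients.

x*y - 3*y^2 + y + 1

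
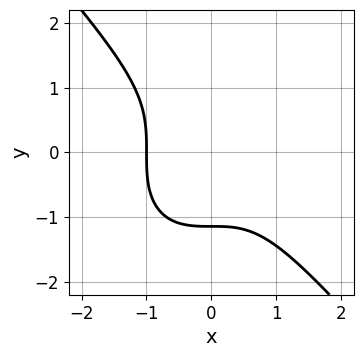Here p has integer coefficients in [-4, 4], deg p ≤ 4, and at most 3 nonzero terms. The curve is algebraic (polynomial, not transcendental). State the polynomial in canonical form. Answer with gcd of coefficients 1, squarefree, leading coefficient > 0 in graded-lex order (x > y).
3*x^3 + 2*y^3 + 3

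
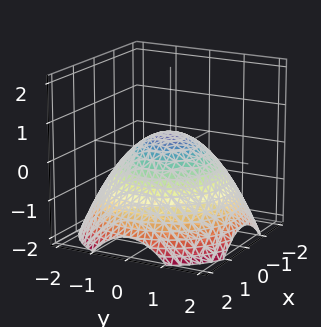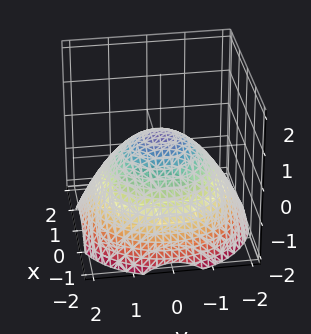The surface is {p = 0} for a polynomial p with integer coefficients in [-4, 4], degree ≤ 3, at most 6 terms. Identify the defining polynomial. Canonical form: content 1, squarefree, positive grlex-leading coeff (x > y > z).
x^2 + y^2 + 2*z - 1

First, the degree is 2 — no degree-1 surface has this shape.
Next, by symmetry, the surface is invariant under rotation about z: p = q(x² + y², z).
Then, from the axis intercepts and sections: a circular section at z = 0 has radius exactly 1; among the integer gridlines, it crosses the x-axis at x ∈ {-1, 1}.
Finally, solving for integer coefficients yields p as stated.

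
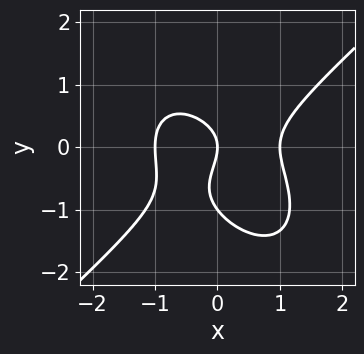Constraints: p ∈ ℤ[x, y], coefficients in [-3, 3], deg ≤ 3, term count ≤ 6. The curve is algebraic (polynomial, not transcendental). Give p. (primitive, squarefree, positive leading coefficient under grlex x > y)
3*x^3 - x*y^2 - 3*y^3 - 3*y^2 - 3*x

1. Degree: no degree-2 curve has this shape, so deg p = 3.
2. From the axis intercepts and sections: among the integer gridlines, it crosses the x-axis at x ∈ {-1, 0, 1}; the y-axis gridline crossings are at y ∈ {-1, 0}.
3. The integer polynomial consistent with all of this is the stated p.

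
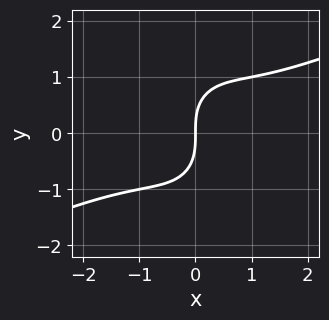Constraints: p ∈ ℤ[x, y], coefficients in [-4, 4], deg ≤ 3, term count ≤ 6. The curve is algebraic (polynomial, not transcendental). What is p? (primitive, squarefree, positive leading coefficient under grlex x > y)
First, degree: the shape is more complex than any degree-2 curve, so deg p = 3.
Next, from the visible intercepts: one x-axis crossing is at x = 0; it crosses the y-axis at the gridline y = 0.
Finally, assembling these constraints gives the stated polynomial.

x^3 - 2*x^2*y - y^3 + 2*x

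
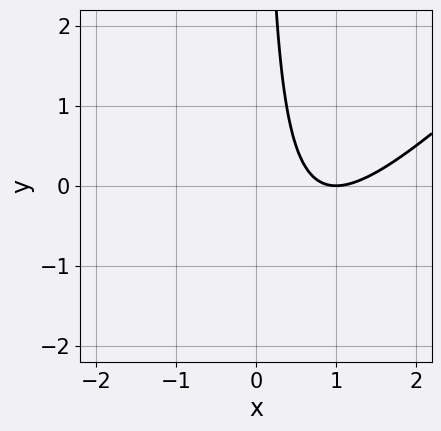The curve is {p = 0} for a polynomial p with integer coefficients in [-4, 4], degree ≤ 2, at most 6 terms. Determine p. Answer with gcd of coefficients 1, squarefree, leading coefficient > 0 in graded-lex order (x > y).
x^2 - x*y - 2*x + 1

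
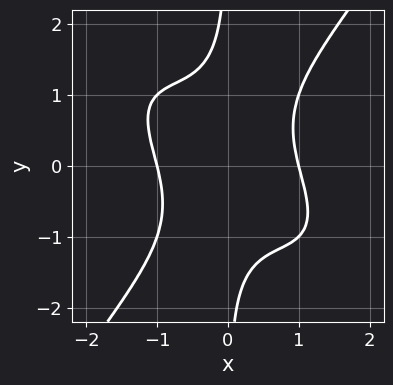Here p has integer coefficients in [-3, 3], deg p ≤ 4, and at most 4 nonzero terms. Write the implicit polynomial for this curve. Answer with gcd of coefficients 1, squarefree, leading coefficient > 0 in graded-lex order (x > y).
x^4 + x^3*y - x*y^3 - 1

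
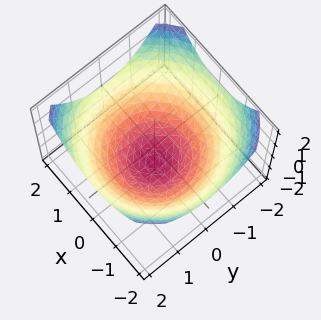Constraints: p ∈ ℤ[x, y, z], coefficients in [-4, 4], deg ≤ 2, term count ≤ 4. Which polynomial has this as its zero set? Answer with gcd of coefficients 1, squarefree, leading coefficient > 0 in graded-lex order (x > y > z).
1. deg p = 2. A generic line meets the surface in up to 2 points.
2. Symmetry: the z-axis is an axis of rotation, so x and y enter only as x² + y².
3. Checking where it meets the axes: a circular section at z = -1 has radius exactly 1.
4. Fitting integer coefficients to these (and the overall shape) gives p.

x^2 + y^2 - 2*z - 3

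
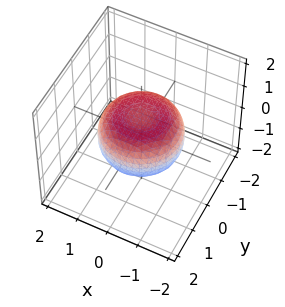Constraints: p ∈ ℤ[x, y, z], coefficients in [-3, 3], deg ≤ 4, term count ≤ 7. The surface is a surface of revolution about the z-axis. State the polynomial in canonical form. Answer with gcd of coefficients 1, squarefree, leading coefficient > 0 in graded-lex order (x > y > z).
(a) The degree is 4 — no degree-3 surface has this shape.
(b) Symmetries: rotational symmetry about the z-axis ⇒ p depends on x, y only through x² + y².
(c) From the axis intercepts and sections: a circular section at z = 0 has radius between 1 and 2.
(d) Together with the visible shape, these determine p as stated.

x^4 + 2*x^2*y^2 + y^4 - x^2 - y^2 + 2*z^2 - 1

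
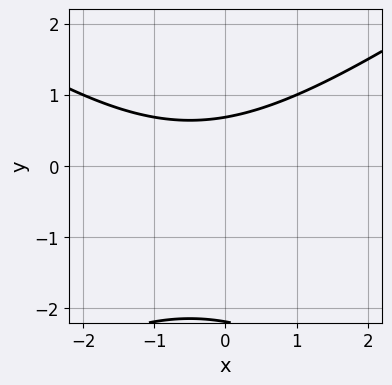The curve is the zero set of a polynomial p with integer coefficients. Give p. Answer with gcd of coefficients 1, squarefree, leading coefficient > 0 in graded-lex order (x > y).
1. The degree is 2 — the shape is more complex than any degree-1 curve.
2. Reading off the gridlines: it misses every integer gridline on the x-axis.
3. Fitting integer coefficients to these (and the overall shape) gives p.

x^2 - 2*y^2 + x - 3*y + 3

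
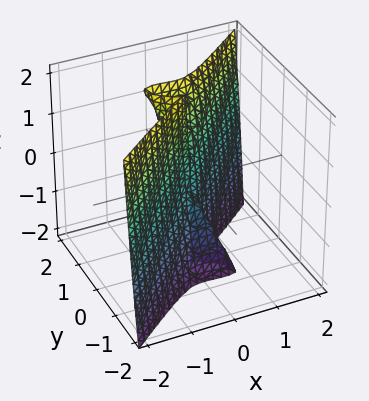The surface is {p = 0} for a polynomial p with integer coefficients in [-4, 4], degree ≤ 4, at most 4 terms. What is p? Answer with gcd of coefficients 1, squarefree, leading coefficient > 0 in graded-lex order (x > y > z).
The degree is 3 — no degree-2 surface has this shape.
From the visible intercepts: one y-axis crossing is at y = 0; one x-axis crossing is at x = 0; every point of the z-axis in the box is on the surface.
Assembling these constraints gives the stated polynomial.

x^3 + x^2*y - 3*y^3 + y^2*z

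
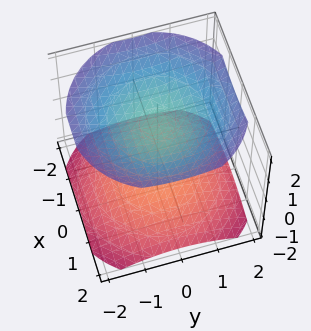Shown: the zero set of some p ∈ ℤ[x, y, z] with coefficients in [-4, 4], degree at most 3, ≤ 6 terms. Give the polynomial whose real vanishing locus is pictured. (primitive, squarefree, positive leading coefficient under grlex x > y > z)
x^2 + y^2 - 2*z^2 + 3

There are 2 components.
The degree is 2 — no degree-1 surface has this shape.
By symmetry, every cross-section ⟂ z is a circle, so x, y appear only via x² + y².
Against the integer gridlines: the surface avoids every integer x-axis point in the box; it misses every integer gridline on the y-axis.
Fitting integer coefficients to these (and the overall shape) gives p.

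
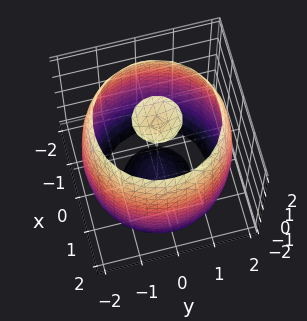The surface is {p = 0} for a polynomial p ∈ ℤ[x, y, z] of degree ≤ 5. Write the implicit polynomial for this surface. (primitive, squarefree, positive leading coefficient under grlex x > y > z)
I count 3 distinct pieces. They look like related sheets of one shape, so recover p as a whole.
The degree is 4 — no degree-3 surface has this shape.
Symmetry: the z-axis is an axis of rotation, so x and y enter only as x² + y².
From the visible intercepts: a circular section at z = -1 has radius between 1 and 2.
These observations pin down the coefficients.

x^4 + 2*x^2*y^2 + y^4 - 3*x^2 - 3*y^2 + z^2 - 3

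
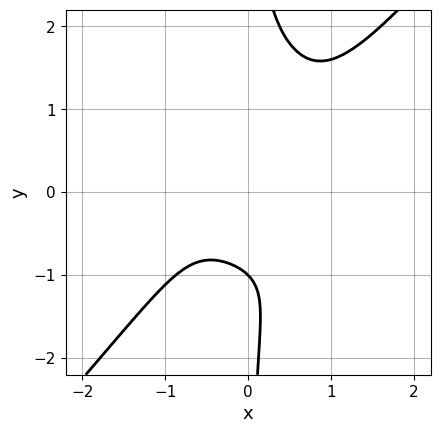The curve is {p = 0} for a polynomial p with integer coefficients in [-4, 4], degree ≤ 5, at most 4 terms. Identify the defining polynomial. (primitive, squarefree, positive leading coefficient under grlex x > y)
3*x^4 - 2*x*y^3 + 2*y + 2

1. deg p = 4. A generic line meets the curve in up to 4 points.
2. Reading off the gridlines: it misses every integer gridline on the x-axis; one y-axis crossing is at y = -1.
3. Assembling these constraints gives the stated polynomial.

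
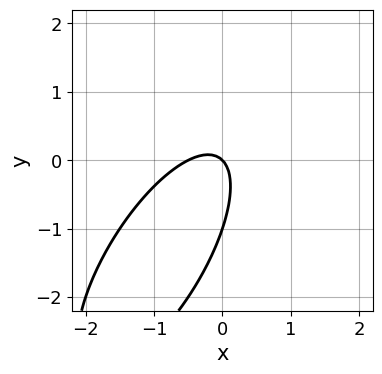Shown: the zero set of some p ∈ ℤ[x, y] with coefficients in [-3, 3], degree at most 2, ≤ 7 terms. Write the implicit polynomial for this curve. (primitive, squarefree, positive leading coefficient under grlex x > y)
deg p = 2. No degree-1 curve has this shape.
From the visible intercepts: among the integer gridlines, it crosses the y-axis at y ∈ {-1, 0}; it meets the x-axis at x = 0 (among the integer gridlines).
Solving for integer coefficients yields p as stated.

2*x^2 - 2*x*y + y^2 + x + y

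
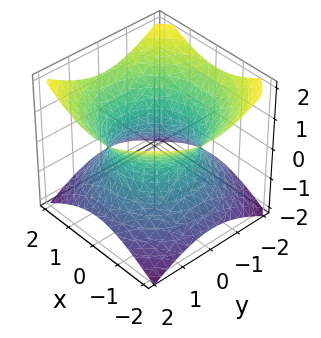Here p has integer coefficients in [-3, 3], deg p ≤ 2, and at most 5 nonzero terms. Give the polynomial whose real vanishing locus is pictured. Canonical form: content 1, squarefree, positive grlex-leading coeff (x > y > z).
(a) Degree: one connected sheet with a waist; a quadric, so deg p = 2.
(b) Symmetries: the z ↦ −z reflection is a symmetry, so z appears only in even powers; the surface is invariant under rotation about z: p = q(x² + y², z).
(c) Observable constraints: it misses every integer gridline on the z-axis; a circular section at z = 0 has radius between 1 and 2.
(d) Fitting integer coefficients to these (and the overall shape) gives p.

2*x^2 + 2*y^2 - 3*z^2 - 3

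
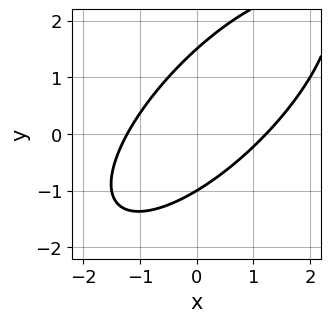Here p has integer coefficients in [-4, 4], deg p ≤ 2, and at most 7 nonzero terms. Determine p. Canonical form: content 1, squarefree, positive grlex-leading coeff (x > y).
deg p = 2. No degree-1 curve has this shape.
Against the integer gridlines: it meets the y-axis at y = -1 (among the integer gridlines).
Putting this together gives p.

2*x^2 - 3*x*y + 2*y^2 - y - 3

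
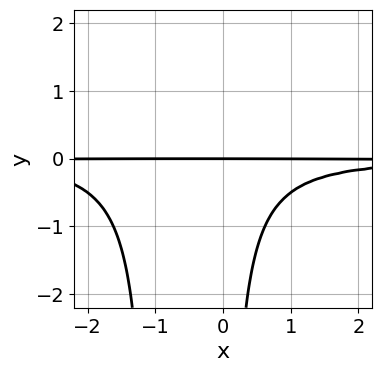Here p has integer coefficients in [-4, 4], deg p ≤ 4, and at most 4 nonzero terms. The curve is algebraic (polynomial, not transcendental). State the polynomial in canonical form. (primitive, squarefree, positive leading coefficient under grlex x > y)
Degree: a generic line meets the curve in up to 4 points, so deg p = 4.
From the visible intercepts: it crosses the y-axis at the gridline y = 0; every point of the x-axis in the box is on the curve.
Matching integer coefficients to the picture gives p.

x^2*y^2 + x*y^2 + y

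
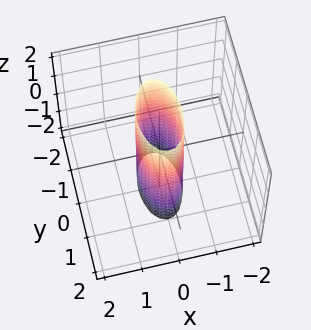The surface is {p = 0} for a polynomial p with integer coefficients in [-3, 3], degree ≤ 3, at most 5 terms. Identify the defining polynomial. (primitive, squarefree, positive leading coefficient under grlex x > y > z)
3*x^2 + y^2 - 1

First, deg p = 2. A cylinder; a quadric.
Then, symmetries: it's symmetric under z → −z, forcing even powers of z; the x ↦ −x reflection is a symmetry, so x appears only in even powers; the y ↦ −y reflection is a symmetry, so y appears only in even powers.
Next, from the axis intercepts and sections: among the integer gridlines, it crosses the y-axis at y ∈ {-1, 1}; no z-intercept at any integer in the box.
Finally, fitting integer coefficients to these (and the overall shape) gives p.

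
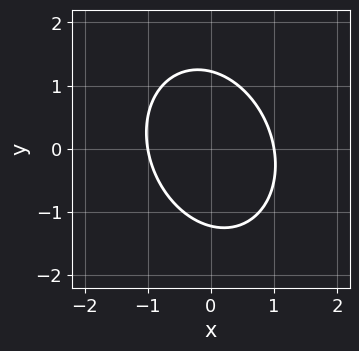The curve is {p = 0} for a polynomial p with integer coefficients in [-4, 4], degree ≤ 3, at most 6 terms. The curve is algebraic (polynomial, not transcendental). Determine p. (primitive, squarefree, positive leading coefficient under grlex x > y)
3*x^2 + x*y + 2*y^2 - 3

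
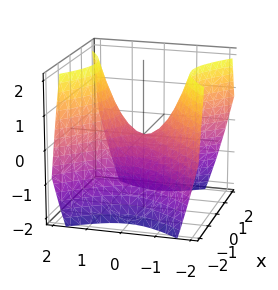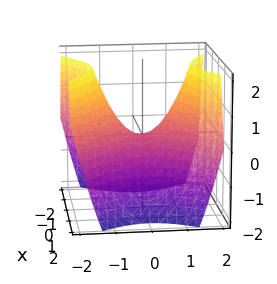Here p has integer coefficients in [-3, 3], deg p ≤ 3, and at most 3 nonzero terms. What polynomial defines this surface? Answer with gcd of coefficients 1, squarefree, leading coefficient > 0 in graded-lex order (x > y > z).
(a) deg p = 2. A hyperbolic paraboloid; a quadric.
(b) Symmetries: mirror symmetry x ↦ −x ⇒ only even powers of x; it's symmetric under y → −y, forcing even powers of y.
(c) Reading off the gridlines: it meets the y-axis at y = 0 (among the integer gridlines); it crosses the z-axis at the gridline z = 0; it meets the x-axis at x = 0 (among the integer gridlines).
(d) Solving for integer coefficients yields p as stated.

x^2 - y^2 + z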